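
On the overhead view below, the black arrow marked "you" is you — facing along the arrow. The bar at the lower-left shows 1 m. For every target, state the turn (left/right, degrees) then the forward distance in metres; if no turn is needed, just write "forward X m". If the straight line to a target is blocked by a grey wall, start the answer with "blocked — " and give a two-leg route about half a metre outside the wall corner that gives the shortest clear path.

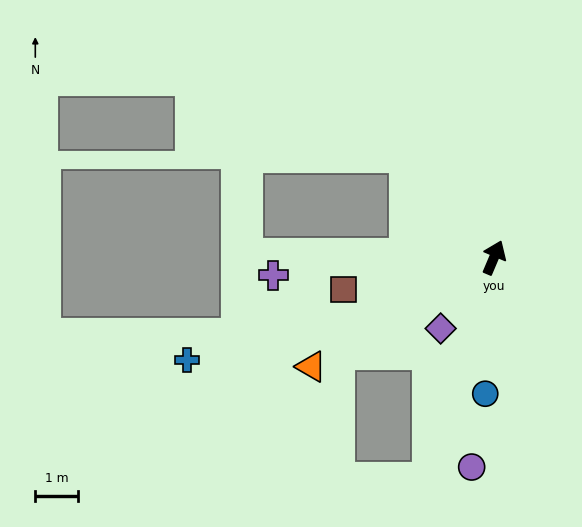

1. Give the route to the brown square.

turn left 125°, forward 3.6 m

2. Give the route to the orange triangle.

turn left 144°, forward 5.0 m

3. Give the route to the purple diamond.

turn left 166°, forward 2.1 m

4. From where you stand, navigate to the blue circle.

turn right 161°, forward 3.2 m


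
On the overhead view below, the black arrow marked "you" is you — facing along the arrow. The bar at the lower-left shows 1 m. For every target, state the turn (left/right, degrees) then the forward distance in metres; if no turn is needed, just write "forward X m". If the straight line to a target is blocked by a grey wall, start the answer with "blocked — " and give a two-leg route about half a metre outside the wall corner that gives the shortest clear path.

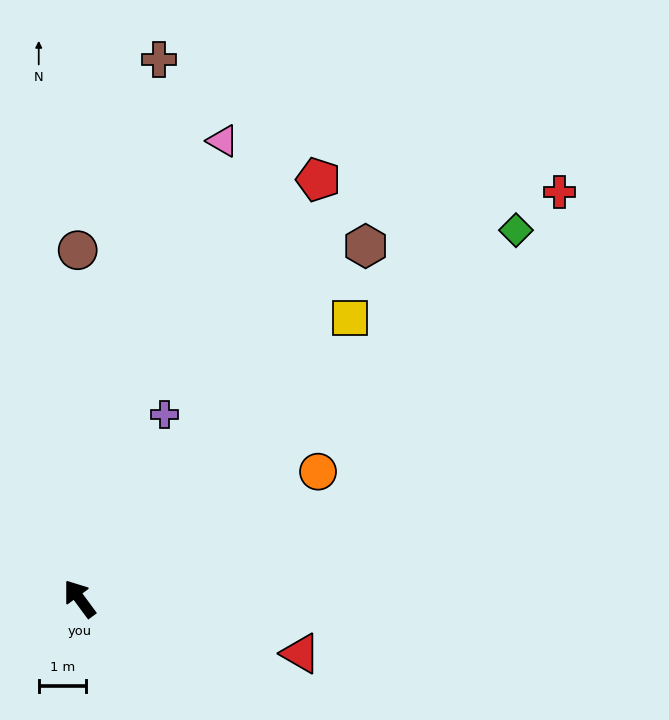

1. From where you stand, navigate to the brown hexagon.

turn right 75°, forward 9.6 m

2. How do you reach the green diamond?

turn right 86°, forward 12.1 m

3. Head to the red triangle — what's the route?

turn right 140°, forward 4.8 m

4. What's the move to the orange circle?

turn right 98°, forward 5.7 m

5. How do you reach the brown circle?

turn right 36°, forward 7.4 m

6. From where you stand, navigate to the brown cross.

turn right 45°, forward 11.6 m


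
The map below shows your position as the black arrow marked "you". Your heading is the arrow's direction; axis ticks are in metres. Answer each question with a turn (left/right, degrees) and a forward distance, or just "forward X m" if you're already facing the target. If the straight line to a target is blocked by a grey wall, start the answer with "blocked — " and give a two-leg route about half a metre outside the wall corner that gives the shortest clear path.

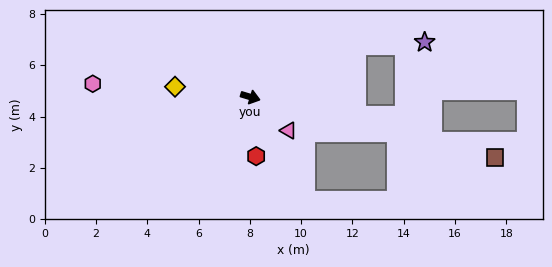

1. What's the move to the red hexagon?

turn right 68°, forward 2.3 m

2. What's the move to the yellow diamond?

turn right 171°, forward 3.0 m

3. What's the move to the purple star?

blocked — turn left 44°, forward 4.6 m, then turn right 26°, forward 2.7 m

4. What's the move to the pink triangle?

turn right 25°, forward 2.0 m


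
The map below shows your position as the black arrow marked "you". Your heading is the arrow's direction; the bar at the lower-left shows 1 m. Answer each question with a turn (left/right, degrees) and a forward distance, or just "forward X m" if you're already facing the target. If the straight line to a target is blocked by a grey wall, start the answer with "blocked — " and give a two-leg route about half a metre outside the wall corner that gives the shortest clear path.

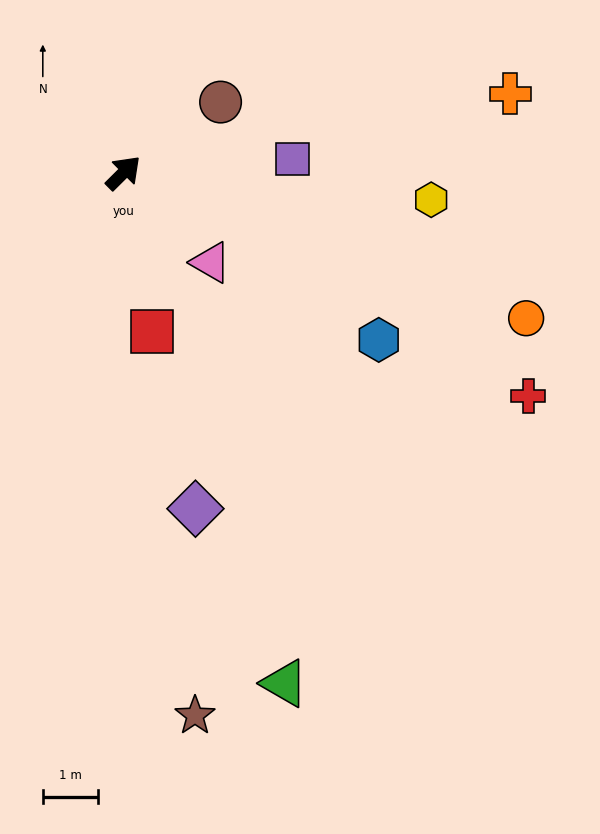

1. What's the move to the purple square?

turn right 40°, forward 3.1 m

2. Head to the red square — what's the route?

turn right 125°, forward 2.9 m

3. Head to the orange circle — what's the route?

turn right 65°, forward 7.7 m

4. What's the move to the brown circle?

turn right 9°, forward 2.2 m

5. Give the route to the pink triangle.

turn right 91°, forward 2.3 m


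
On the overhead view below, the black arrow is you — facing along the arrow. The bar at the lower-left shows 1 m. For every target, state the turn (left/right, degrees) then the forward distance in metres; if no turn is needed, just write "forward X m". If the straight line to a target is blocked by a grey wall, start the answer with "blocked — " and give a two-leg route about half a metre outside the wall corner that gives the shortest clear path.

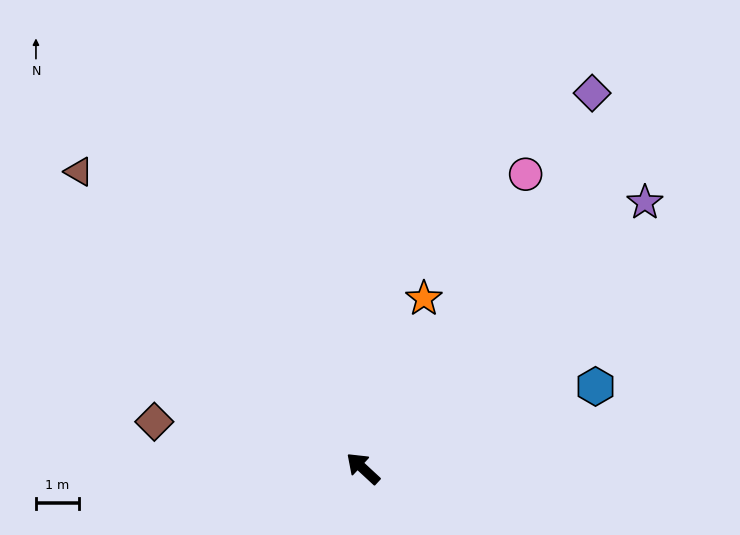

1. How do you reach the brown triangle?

turn right 3°, forward 9.5 m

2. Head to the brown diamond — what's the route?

turn left 30°, forward 5.0 m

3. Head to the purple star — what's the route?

turn right 94°, forward 9.0 m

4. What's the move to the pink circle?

turn right 76°, forward 7.8 m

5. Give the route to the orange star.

turn right 67°, forward 4.2 m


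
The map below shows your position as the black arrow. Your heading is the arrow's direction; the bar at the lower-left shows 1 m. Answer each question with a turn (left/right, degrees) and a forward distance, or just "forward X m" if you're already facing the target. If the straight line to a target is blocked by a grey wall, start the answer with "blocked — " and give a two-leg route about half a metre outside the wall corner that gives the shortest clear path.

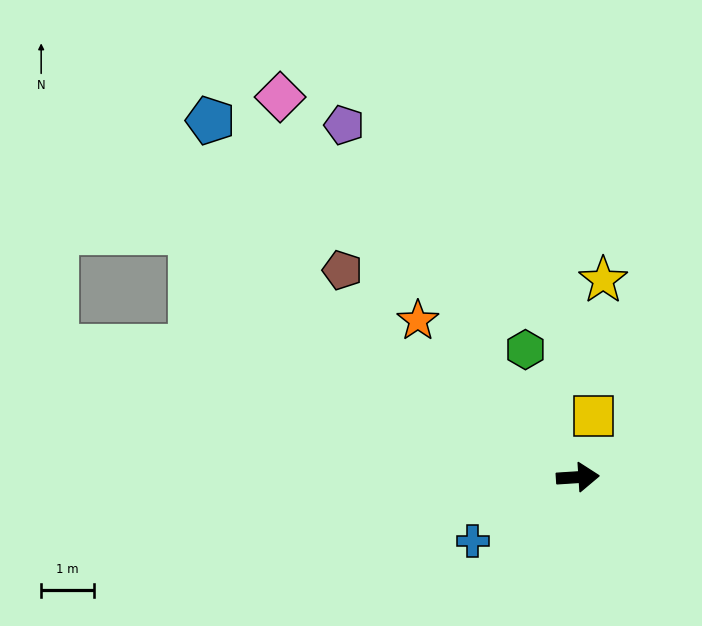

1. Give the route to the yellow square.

turn left 72°, forward 1.2 m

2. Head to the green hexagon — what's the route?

turn left 109°, forward 2.6 m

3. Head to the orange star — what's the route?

turn left 132°, forward 4.2 m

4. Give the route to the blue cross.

turn right 152°, forward 2.3 m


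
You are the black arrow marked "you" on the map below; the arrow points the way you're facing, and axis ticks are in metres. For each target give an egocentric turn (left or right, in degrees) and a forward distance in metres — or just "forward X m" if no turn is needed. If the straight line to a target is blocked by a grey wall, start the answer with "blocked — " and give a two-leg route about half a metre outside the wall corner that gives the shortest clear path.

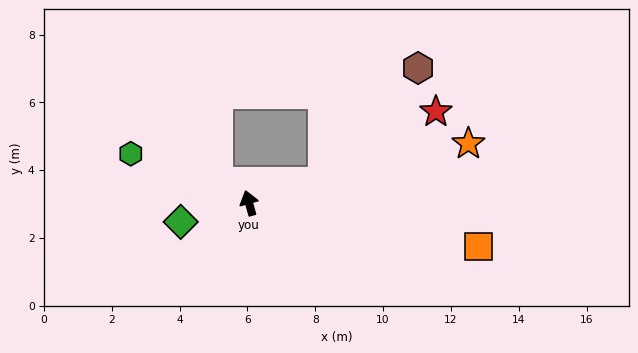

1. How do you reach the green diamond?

turn left 90°, forward 2.1 m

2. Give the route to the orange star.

turn right 91°, forward 6.7 m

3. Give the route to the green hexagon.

turn left 52°, forward 3.8 m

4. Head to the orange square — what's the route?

turn right 116°, forward 6.9 m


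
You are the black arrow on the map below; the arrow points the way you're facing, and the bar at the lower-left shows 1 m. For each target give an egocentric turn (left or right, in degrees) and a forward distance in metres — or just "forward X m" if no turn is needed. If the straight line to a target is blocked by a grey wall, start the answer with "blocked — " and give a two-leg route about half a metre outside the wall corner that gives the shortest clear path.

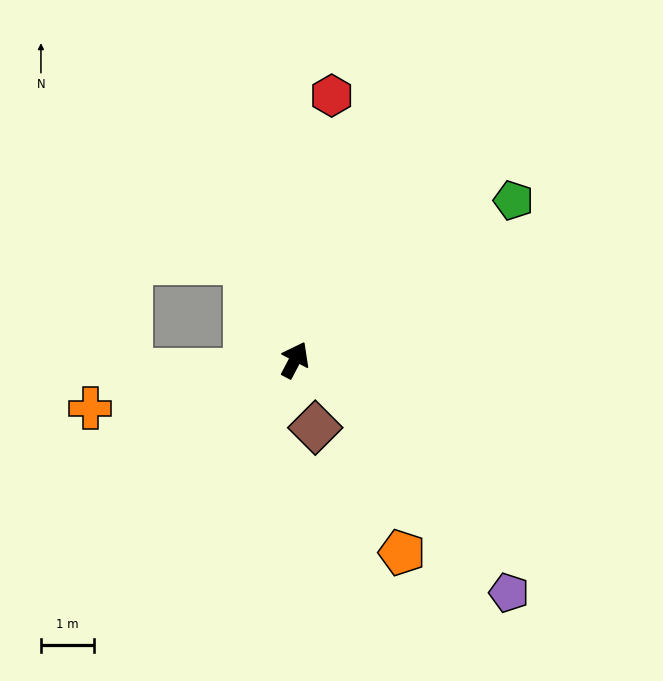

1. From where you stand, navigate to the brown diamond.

turn right 136°, forward 1.3 m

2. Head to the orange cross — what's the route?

turn left 131°, forward 4.0 m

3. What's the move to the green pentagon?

turn right 26°, forward 5.1 m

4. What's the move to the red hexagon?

turn left 20°, forward 5.1 m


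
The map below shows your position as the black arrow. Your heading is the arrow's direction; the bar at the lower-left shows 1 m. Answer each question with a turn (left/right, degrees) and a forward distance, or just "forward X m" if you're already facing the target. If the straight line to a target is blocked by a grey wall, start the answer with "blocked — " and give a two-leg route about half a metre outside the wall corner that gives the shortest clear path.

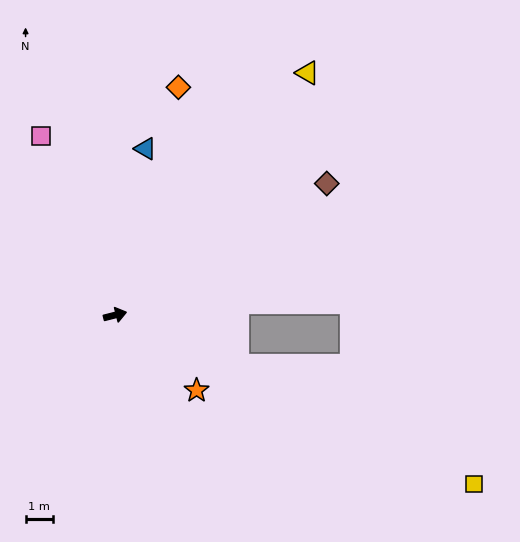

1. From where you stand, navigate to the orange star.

turn right 57°, forward 4.0 m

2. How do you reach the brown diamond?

turn left 18°, forward 9.1 m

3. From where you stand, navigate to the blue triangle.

turn left 65°, forward 6.2 m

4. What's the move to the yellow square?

turn right 39°, forward 14.4 m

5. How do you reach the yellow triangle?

turn left 37°, forward 11.3 m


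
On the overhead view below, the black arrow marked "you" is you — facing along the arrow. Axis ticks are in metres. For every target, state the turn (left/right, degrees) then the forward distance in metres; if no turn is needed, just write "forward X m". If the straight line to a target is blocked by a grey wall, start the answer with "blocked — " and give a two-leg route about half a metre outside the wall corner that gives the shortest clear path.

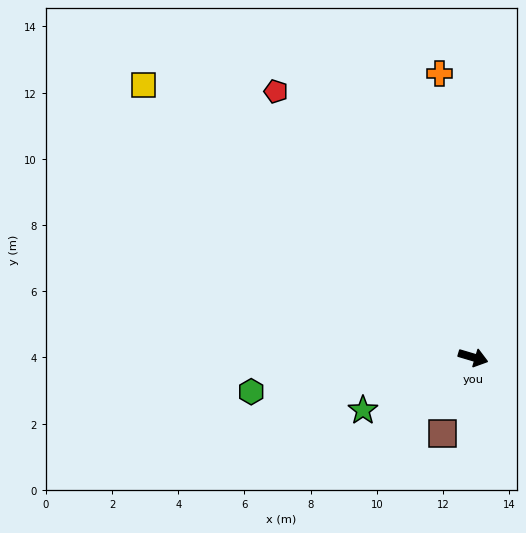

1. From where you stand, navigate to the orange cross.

turn left 113°, forward 8.6 m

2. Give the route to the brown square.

turn right 95°, forward 2.5 m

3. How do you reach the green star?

turn right 138°, forward 3.7 m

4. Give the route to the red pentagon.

turn left 143°, forward 10.0 m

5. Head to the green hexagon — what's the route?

turn right 155°, forward 6.8 m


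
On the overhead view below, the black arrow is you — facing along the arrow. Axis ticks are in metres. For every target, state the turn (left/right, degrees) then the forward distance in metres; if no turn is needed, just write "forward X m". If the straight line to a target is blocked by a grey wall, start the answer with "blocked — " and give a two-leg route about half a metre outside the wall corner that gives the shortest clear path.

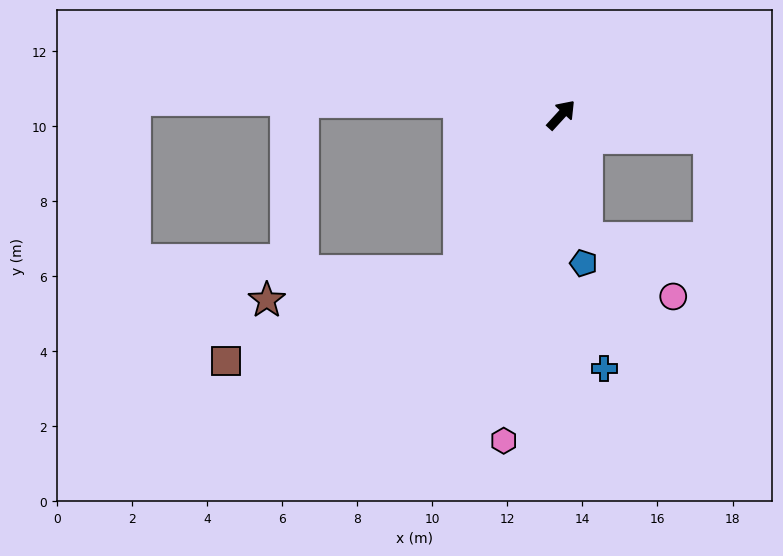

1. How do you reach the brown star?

blocked — turn right 171°, forward 5.0 m, then turn right 48°, forward 5.2 m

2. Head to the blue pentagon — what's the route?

turn right 129°, forward 4.0 m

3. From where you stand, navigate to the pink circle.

blocked — turn right 126°, forward 3.3 m, then turn left 44°, forward 2.8 m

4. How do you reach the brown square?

blocked — turn right 171°, forward 5.0 m, then turn right 35°, forward 6.7 m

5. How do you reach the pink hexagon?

turn right 148°, forward 8.8 m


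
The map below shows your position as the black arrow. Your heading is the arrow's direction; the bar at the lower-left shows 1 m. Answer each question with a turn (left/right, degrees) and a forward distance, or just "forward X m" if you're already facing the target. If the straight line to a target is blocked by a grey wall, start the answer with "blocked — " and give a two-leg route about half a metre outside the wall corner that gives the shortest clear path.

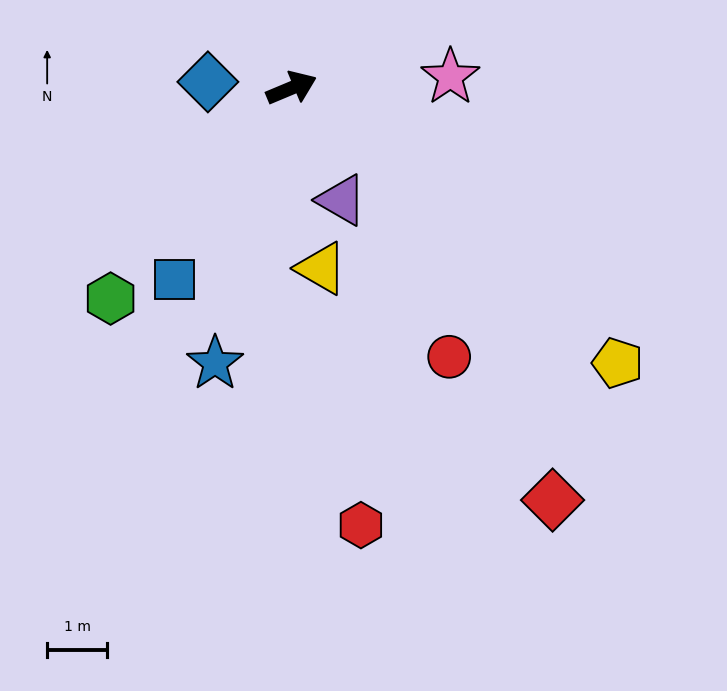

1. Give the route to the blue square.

turn right 144°, forward 3.7 m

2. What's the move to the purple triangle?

turn right 89°, forward 2.0 m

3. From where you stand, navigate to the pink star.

turn right 19°, forward 2.7 m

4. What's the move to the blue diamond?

turn left 153°, forward 1.4 m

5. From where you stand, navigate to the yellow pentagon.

turn right 63°, forward 7.1 m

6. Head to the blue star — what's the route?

turn right 128°, forward 4.8 m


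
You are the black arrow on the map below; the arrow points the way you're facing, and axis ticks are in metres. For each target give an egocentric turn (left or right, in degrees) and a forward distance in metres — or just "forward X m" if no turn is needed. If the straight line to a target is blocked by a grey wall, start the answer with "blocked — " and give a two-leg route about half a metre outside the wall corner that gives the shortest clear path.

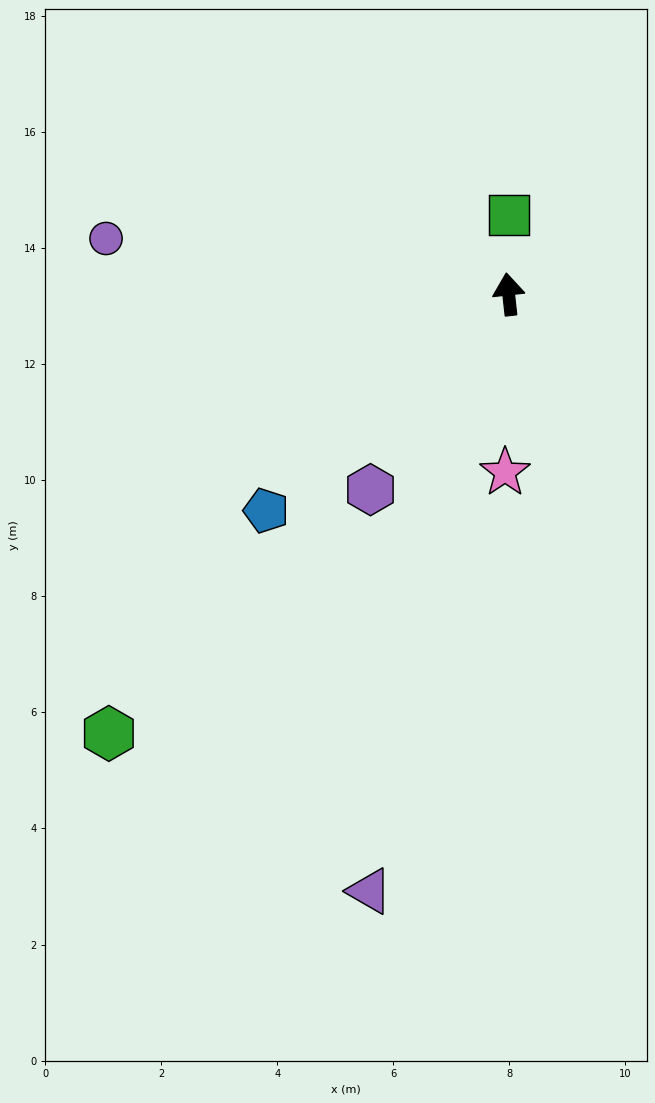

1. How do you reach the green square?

turn right 6°, forward 1.4 m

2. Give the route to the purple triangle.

turn left 161°, forward 10.6 m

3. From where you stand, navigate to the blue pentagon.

turn left 125°, forward 5.6 m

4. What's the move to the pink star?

turn left 173°, forward 3.1 m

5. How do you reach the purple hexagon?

turn left 138°, forward 4.1 m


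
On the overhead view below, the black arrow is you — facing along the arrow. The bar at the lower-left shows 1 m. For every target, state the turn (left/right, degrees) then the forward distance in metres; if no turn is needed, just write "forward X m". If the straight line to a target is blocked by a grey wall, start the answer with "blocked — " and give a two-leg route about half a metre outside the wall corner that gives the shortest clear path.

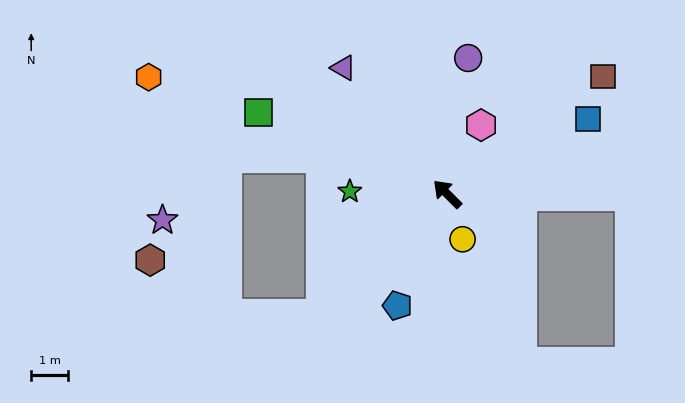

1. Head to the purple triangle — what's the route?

turn right 6°, forward 4.4 m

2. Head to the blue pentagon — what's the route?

turn left 111°, forward 3.3 m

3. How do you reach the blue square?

turn right 107°, forward 4.3 m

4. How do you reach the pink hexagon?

turn right 71°, forward 2.1 m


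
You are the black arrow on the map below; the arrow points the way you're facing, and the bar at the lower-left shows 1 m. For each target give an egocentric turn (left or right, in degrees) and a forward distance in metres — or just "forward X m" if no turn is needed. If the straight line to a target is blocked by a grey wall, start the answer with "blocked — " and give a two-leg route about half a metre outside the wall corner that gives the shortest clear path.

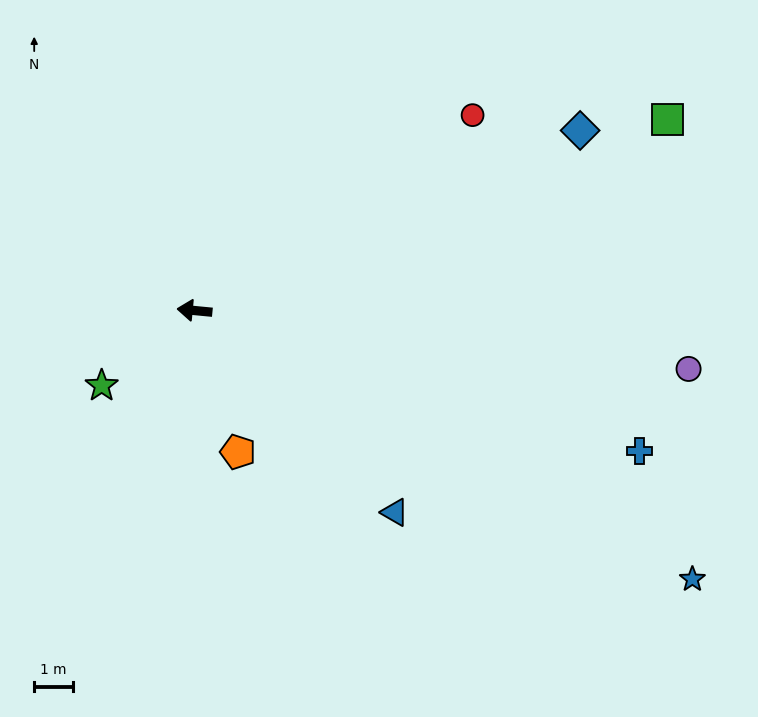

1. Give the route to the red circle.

turn right 139°, forward 8.8 m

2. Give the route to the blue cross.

turn left 168°, forward 12.1 m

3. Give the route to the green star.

turn left 44°, forward 3.1 m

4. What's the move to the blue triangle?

turn left 140°, forward 7.4 m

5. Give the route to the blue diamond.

turn right 149°, forward 11.0 m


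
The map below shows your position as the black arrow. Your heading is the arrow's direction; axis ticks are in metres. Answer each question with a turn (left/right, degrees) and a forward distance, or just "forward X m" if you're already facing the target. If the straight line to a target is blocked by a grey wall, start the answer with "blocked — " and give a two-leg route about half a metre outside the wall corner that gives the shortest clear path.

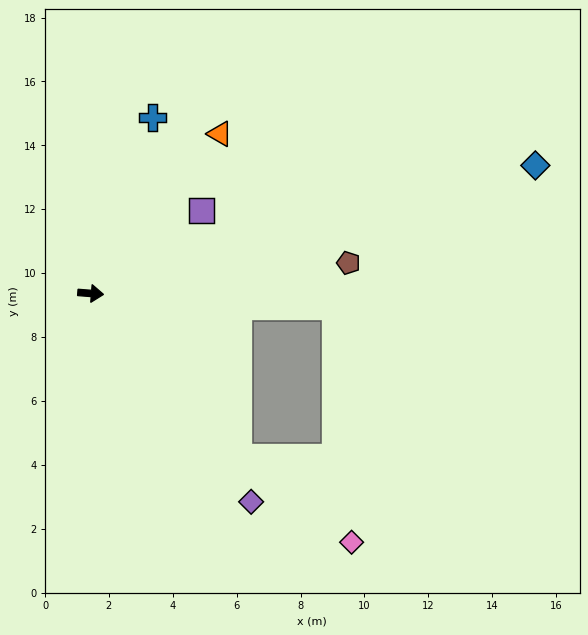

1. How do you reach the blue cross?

turn left 75°, forward 5.8 m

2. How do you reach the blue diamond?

turn left 21°, forward 14.5 m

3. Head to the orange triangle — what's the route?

turn left 55°, forward 6.4 m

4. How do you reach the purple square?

turn left 41°, forward 4.3 m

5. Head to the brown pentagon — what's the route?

turn left 11°, forward 8.1 m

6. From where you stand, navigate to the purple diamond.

turn right 48°, forward 8.2 m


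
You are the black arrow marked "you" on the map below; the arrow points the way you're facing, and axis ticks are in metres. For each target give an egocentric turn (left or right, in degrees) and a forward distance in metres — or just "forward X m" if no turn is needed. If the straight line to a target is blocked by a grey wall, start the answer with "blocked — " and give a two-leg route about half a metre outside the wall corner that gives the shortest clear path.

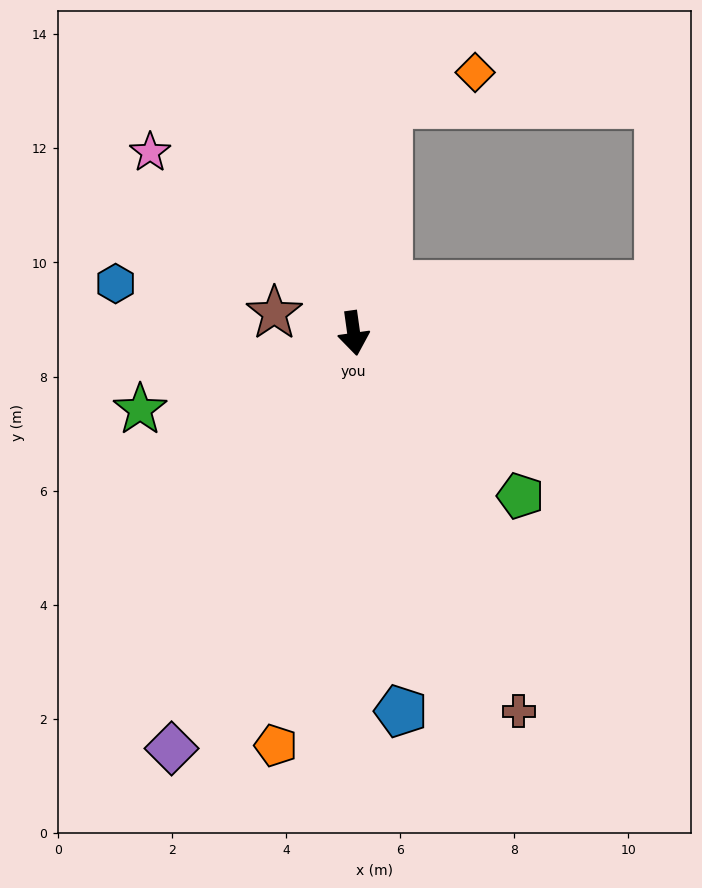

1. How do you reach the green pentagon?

turn left 38°, forward 4.1 m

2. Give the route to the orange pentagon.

turn right 19°, forward 7.4 m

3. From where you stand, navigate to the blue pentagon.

forward 6.7 m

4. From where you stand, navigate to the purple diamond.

turn right 32°, forward 7.9 m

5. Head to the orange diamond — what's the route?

blocked — turn left 163°, forward 4.1 m, then turn right 61°, forward 1.6 m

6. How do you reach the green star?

turn right 78°, forward 4.0 m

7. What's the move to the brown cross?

turn left 16°, forward 7.2 m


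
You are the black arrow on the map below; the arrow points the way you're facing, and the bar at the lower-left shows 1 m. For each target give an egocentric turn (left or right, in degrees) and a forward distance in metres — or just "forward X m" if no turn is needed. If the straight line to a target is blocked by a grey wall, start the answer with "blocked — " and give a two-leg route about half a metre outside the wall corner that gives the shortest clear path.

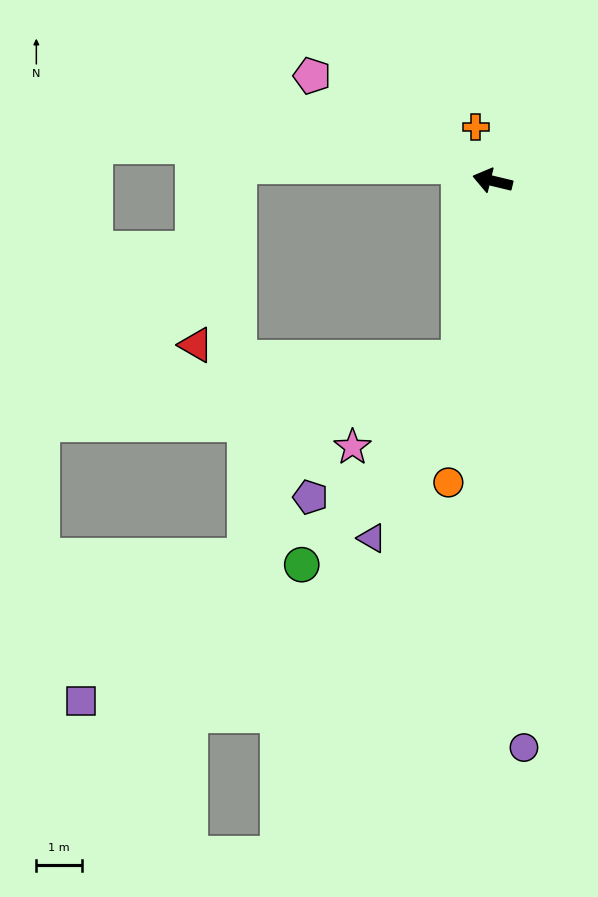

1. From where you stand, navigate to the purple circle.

turn left 107°, forward 12.5 m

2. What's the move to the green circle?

blocked — turn left 93°, forward 4.0 m, then turn right 27°, forward 5.7 m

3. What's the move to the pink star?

blocked — turn left 93°, forward 4.0 m, then turn right 40°, forward 3.1 m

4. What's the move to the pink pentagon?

turn right 17°, forward 4.6 m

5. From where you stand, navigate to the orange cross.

turn right 59°, forward 1.2 m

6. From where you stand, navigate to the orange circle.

turn left 95°, forward 6.7 m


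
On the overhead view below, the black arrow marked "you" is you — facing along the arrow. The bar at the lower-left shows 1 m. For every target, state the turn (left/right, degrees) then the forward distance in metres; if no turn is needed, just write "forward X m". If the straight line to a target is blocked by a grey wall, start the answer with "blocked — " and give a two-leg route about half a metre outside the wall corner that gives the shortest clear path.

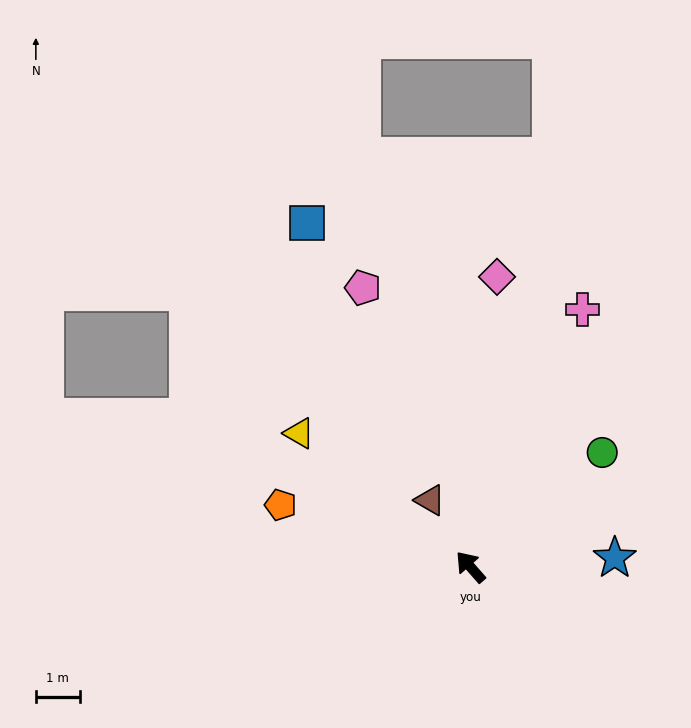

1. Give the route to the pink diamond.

turn right 47°, forward 6.6 m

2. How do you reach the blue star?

turn right 128°, forward 3.3 m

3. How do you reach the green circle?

turn right 90°, forward 4.0 m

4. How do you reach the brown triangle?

turn right 10°, forward 1.8 m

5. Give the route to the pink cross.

turn right 65°, forward 6.4 m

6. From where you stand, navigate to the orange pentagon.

turn left 31°, forward 4.5 m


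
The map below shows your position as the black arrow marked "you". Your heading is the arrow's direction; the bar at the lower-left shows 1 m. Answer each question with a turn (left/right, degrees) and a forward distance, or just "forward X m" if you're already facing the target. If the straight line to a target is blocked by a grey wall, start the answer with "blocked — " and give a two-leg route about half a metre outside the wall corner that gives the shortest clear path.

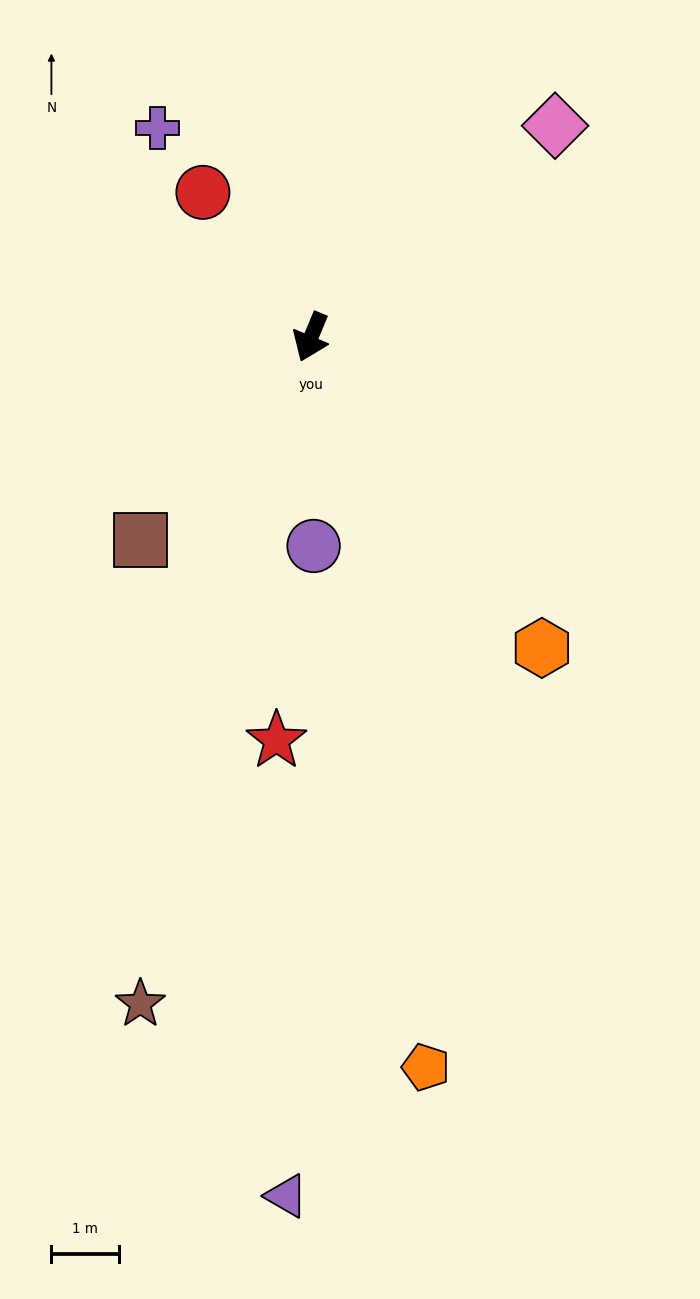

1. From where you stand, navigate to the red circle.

turn right 121°, forward 2.7 m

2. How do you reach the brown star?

turn left 8°, forward 10.2 m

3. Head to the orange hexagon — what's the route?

turn left 59°, forward 5.7 m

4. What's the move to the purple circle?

turn left 23°, forward 3.1 m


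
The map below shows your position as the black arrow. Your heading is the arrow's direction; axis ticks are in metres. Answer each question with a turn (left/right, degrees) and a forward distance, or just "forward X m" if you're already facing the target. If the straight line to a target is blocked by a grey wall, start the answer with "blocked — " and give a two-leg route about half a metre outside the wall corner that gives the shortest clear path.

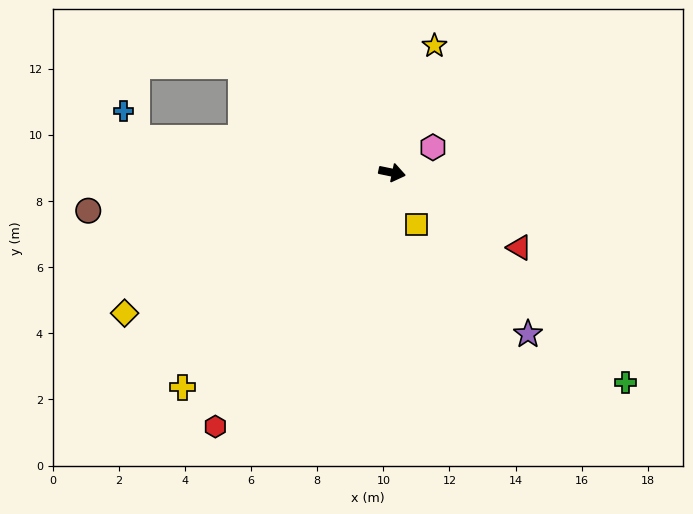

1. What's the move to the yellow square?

turn right 53°, forward 1.7 m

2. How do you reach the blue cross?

blocked — turn right 176°, forward 7.8 m, then turn right 58°, forward 0.9 m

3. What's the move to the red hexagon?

turn right 113°, forward 9.4 m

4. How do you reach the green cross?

turn right 30°, forward 9.5 m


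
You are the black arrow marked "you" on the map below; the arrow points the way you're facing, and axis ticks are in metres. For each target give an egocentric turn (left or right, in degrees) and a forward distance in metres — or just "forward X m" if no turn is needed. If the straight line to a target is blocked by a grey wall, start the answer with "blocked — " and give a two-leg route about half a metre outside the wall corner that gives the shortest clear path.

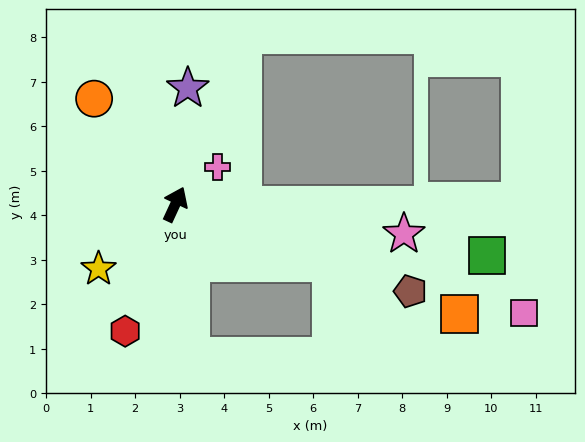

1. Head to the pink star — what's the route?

turn right 73°, forward 5.2 m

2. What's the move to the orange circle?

turn left 62°, forward 3.0 m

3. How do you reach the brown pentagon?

turn right 85°, forward 5.6 m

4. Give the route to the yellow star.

turn left 155°, forward 2.3 m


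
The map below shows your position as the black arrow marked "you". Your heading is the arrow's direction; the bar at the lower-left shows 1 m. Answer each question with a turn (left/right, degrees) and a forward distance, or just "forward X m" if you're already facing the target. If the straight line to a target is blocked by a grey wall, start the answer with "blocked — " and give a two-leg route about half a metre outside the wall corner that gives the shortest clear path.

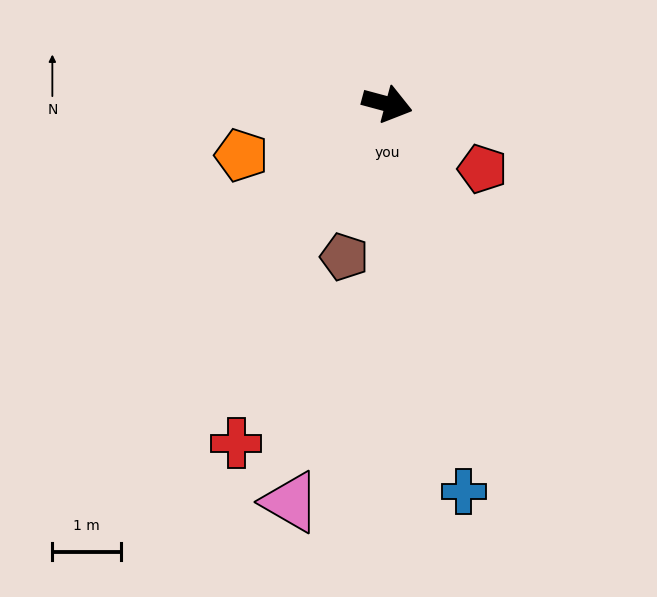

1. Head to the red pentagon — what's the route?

turn right 19°, forward 1.7 m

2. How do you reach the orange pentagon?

turn right 146°, forward 2.2 m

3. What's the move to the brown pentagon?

turn right 91°, forward 2.3 m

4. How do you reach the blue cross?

turn right 64°, forward 5.7 m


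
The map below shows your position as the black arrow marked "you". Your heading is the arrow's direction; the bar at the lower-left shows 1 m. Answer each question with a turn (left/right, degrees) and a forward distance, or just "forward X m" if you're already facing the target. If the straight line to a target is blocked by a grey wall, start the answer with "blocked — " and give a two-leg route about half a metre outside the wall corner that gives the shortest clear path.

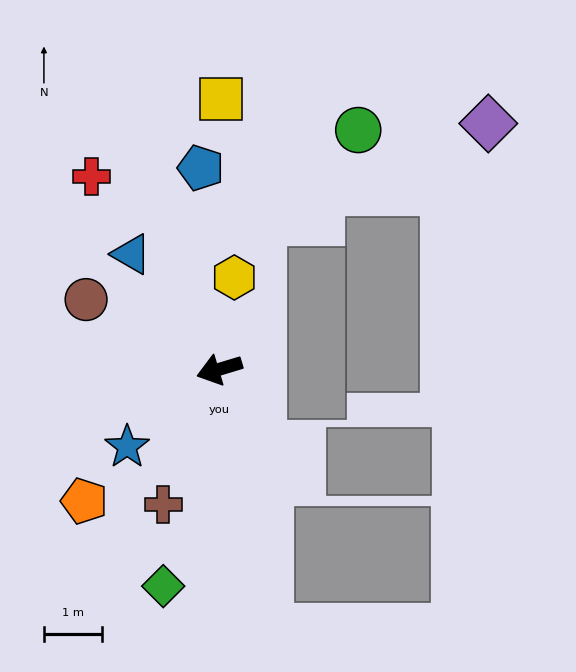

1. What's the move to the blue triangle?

turn right 69°, forward 2.5 m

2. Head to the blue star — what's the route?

turn left 23°, forward 2.1 m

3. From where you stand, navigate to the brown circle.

turn right 44°, forward 2.6 m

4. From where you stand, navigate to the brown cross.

turn left 51°, forward 2.5 m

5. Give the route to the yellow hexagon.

turn right 116°, forward 1.6 m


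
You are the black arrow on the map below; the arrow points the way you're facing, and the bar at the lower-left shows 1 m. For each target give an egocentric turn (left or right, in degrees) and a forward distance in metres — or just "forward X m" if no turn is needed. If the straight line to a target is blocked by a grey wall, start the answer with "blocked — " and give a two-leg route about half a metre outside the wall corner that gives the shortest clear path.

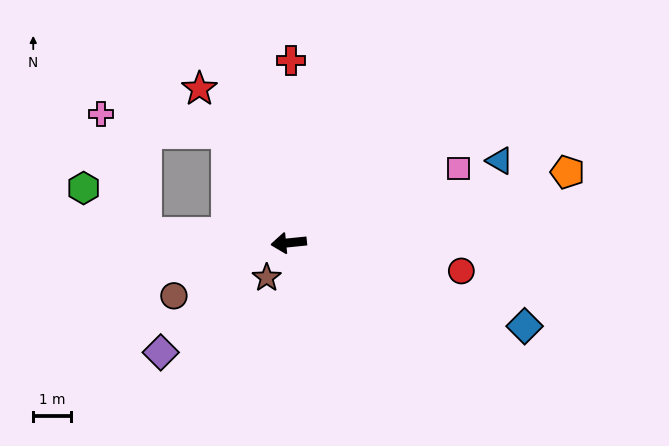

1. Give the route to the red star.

turn right 66°, forward 4.8 m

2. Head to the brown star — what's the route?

turn left 52°, forward 1.1 m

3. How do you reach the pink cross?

blocked — turn right 66°, forward 3.4 m, then turn left 52°, forward 3.4 m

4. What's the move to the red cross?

turn right 97°, forward 4.9 m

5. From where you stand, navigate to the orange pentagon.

turn right 172°, forward 7.7 m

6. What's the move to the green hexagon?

blocked — turn right 10°, forward 3.8 m, then turn right 31°, forward 2.1 m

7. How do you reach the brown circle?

turn left 19°, forward 3.4 m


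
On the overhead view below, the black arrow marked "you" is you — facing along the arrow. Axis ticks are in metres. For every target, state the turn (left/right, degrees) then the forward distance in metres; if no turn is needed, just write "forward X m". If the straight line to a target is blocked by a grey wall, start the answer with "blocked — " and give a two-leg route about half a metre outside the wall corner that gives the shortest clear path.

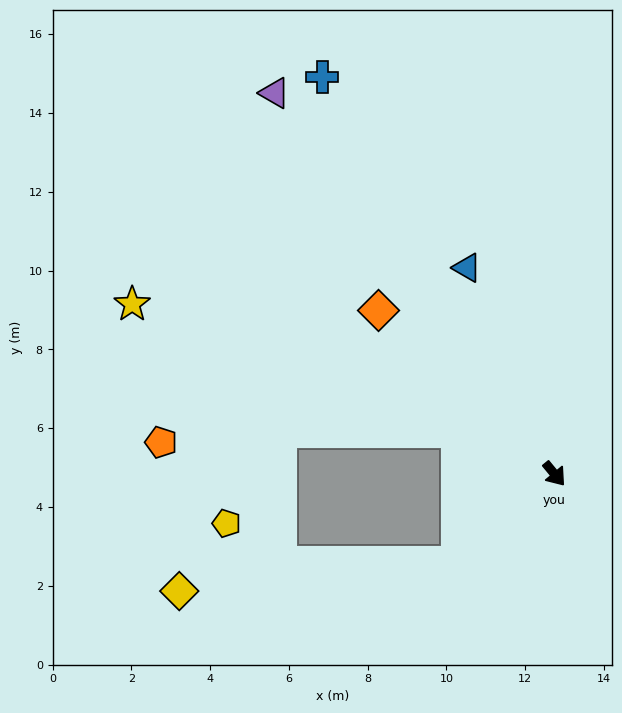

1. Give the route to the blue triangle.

turn left 163°, forward 5.7 m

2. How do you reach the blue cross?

turn left 171°, forward 11.7 m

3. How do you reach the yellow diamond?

blocked — turn right 87°, forward 3.3 m, then turn right 37°, forward 7.1 m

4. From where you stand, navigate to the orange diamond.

turn right 172°, forward 6.1 m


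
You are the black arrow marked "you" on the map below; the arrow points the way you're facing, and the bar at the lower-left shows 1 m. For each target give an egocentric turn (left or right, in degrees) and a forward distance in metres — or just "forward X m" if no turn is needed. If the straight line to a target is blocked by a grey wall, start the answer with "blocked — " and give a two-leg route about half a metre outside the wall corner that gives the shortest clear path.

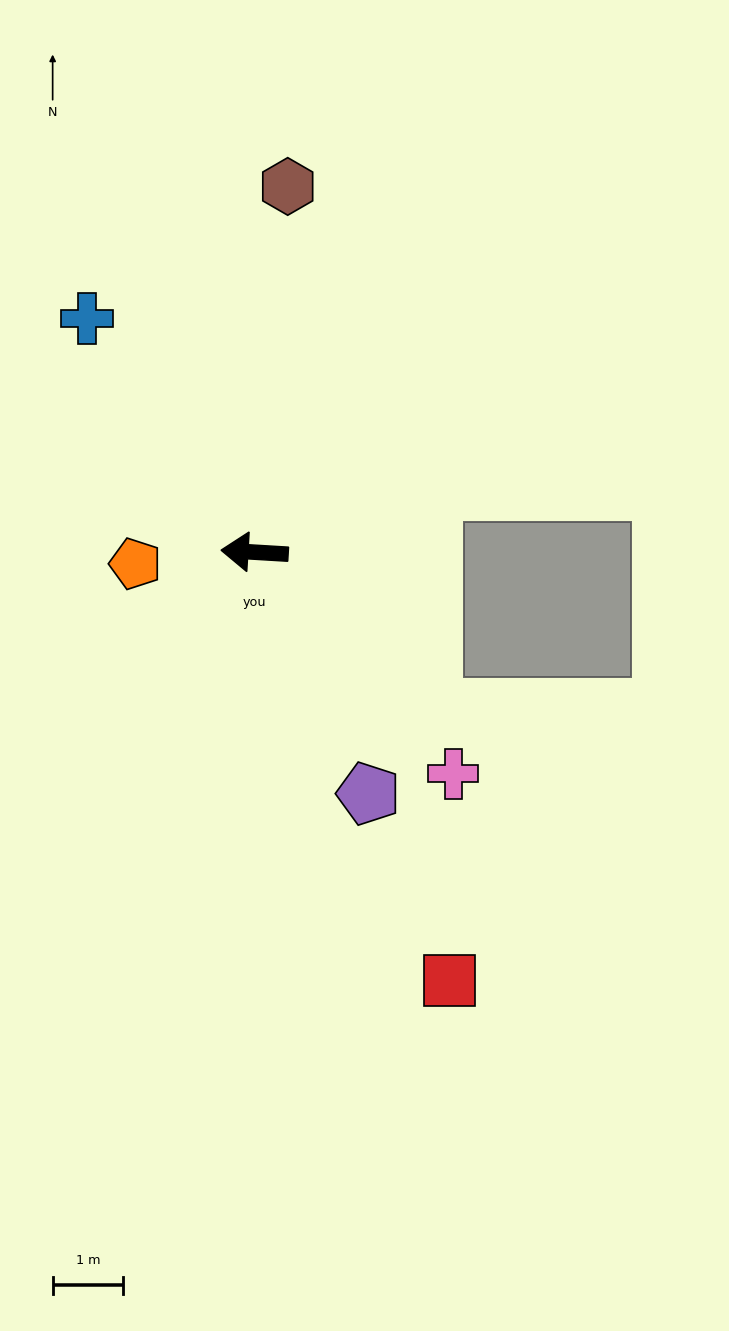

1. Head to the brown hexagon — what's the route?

turn right 92°, forward 5.2 m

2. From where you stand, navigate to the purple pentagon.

turn left 119°, forward 3.8 m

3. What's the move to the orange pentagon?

turn left 9°, forward 1.7 m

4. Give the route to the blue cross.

turn right 51°, forward 4.1 m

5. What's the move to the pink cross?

turn left 135°, forward 4.2 m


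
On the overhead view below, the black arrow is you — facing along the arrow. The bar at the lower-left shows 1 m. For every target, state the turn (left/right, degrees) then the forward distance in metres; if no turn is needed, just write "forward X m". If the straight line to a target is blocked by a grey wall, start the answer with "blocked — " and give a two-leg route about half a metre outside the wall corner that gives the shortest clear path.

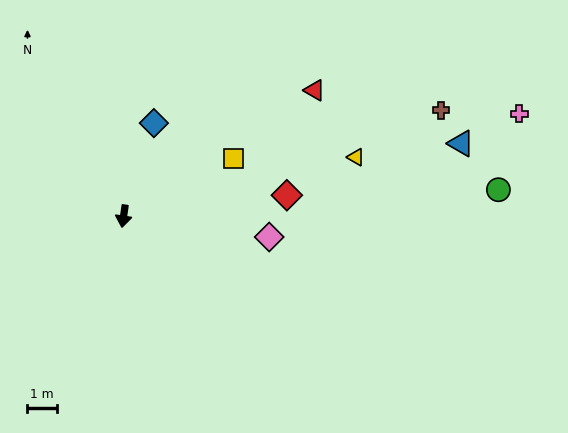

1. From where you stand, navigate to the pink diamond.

turn left 90°, forward 5.0 m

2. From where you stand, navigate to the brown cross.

turn left 117°, forward 11.4 m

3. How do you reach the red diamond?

turn left 106°, forward 5.6 m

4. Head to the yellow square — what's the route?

turn left 126°, forward 4.2 m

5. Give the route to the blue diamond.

turn left 170°, forward 3.3 m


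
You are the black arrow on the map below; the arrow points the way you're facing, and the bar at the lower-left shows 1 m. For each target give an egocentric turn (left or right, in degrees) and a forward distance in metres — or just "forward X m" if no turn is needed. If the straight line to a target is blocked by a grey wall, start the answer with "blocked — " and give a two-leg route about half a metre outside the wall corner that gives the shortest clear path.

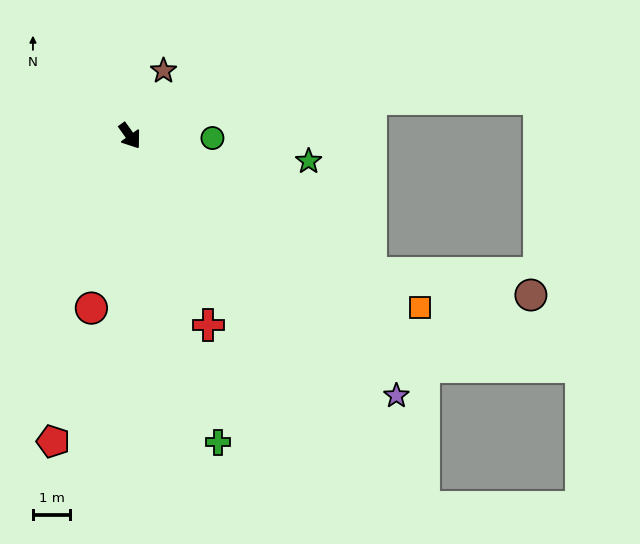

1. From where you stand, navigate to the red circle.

turn right 48°, forward 4.8 m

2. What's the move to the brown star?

turn left 117°, forward 2.0 m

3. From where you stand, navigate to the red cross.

turn right 13°, forward 5.5 m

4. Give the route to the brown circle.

blocked — turn left 25°, forward 7.5 m, then turn left 21°, forward 4.3 m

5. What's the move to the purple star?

turn left 10°, forward 10.1 m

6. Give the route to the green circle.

turn left 53°, forward 2.2 m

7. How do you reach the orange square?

turn left 24°, forward 9.1 m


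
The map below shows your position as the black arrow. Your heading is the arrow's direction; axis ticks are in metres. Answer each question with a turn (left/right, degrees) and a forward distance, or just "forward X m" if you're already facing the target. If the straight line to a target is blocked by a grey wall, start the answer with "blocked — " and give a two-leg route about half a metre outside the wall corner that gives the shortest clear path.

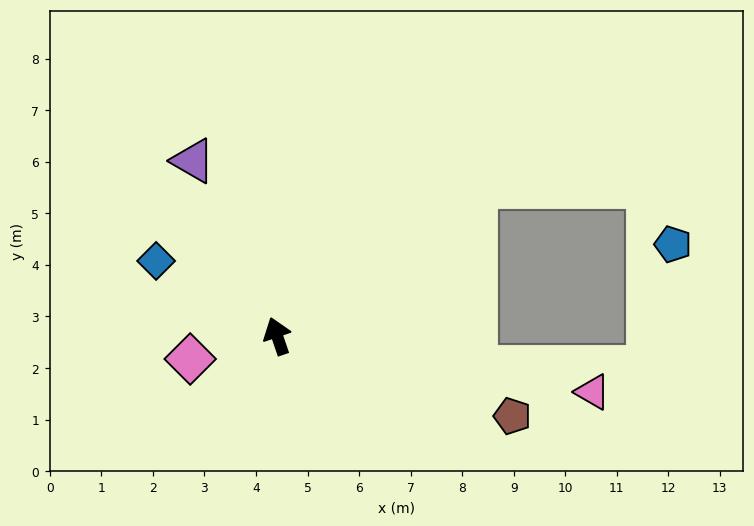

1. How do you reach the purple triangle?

turn left 7°, forward 3.8 m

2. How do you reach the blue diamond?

turn left 39°, forward 2.8 m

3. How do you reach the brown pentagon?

turn right 128°, forward 4.8 m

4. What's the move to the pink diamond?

turn left 86°, forward 1.7 m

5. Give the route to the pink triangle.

turn right 119°, forward 6.2 m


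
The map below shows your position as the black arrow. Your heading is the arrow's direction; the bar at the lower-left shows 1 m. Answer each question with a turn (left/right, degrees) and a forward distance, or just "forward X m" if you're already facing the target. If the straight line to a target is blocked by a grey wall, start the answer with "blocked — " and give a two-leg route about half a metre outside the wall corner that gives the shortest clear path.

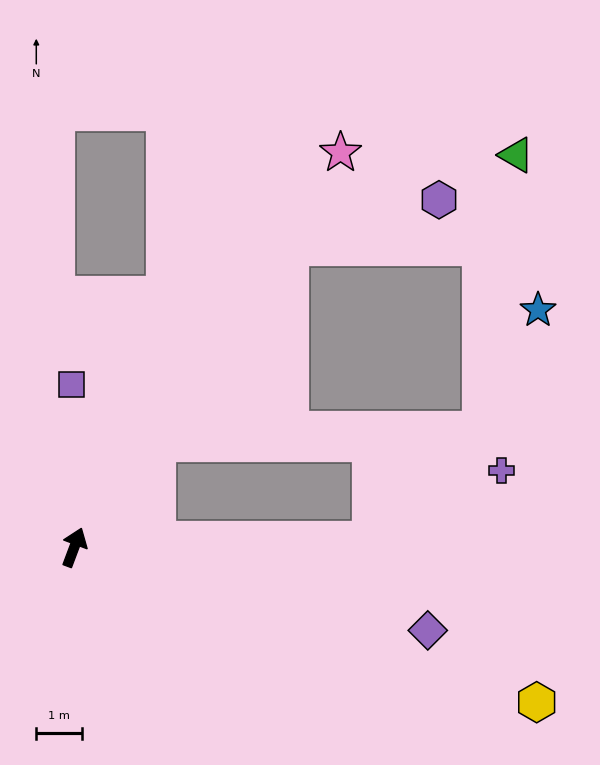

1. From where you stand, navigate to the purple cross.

blocked — turn right 68°, forward 6.6 m, then turn left 27°, forward 3.2 m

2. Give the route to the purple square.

turn left 22°, forward 3.6 m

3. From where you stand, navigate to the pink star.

turn right 13°, forward 10.5 m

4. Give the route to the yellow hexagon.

turn right 88°, forward 10.8 m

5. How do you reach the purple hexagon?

blocked — turn right 15°, forward 8.2 m, then turn right 37°, forward 3.4 m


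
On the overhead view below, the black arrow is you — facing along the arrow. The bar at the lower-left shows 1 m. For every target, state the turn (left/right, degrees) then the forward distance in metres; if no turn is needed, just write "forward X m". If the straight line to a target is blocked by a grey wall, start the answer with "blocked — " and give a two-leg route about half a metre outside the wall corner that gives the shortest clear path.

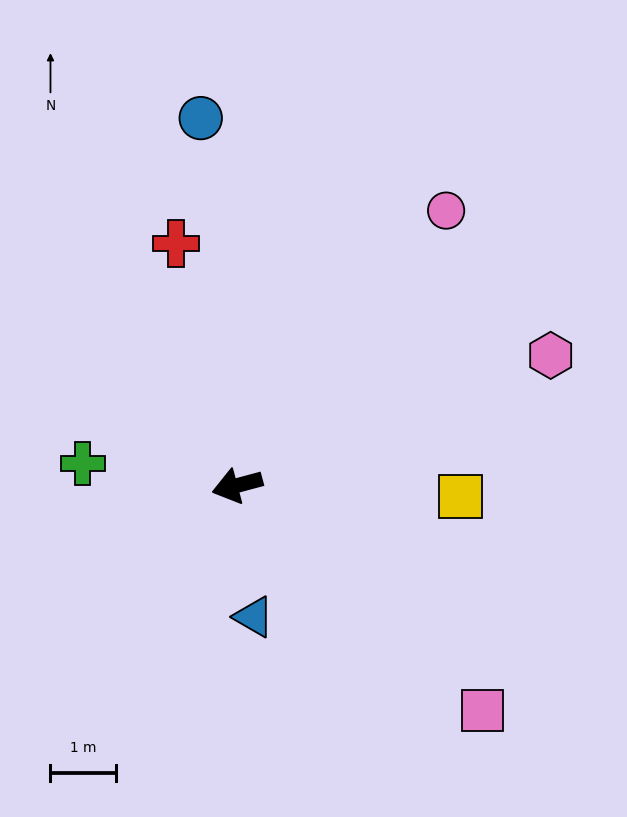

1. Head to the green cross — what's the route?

turn right 23°, forward 2.4 m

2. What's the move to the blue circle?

turn right 99°, forward 5.6 m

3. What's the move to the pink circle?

turn right 142°, forward 5.2 m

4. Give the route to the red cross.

turn right 91°, forward 3.8 m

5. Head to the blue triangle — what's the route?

turn left 82°, forward 2.0 m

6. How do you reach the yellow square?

turn left 162°, forward 3.4 m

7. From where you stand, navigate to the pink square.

turn left 122°, forward 5.0 m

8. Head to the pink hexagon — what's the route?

turn right 172°, forward 5.1 m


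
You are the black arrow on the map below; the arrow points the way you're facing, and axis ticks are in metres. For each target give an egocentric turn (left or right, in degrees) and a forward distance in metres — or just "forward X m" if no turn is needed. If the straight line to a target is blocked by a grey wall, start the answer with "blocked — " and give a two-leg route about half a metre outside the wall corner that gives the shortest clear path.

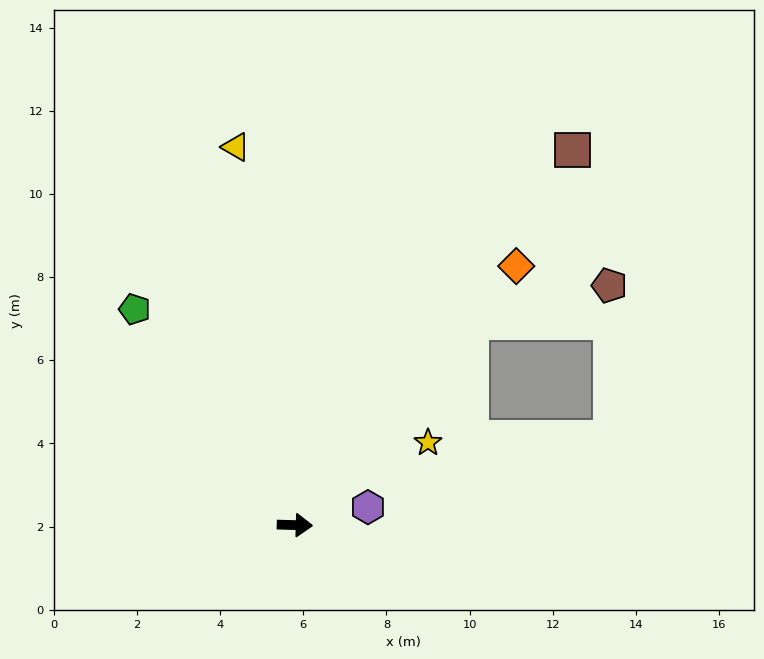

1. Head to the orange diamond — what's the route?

turn left 51°, forward 8.2 m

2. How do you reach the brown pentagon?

blocked — turn left 51°, forward 6.5 m, then turn right 34°, forward 3.4 m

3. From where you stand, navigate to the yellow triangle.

turn left 101°, forward 9.2 m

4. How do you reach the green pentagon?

turn left 128°, forward 6.5 m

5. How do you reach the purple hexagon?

turn left 15°, forward 1.8 m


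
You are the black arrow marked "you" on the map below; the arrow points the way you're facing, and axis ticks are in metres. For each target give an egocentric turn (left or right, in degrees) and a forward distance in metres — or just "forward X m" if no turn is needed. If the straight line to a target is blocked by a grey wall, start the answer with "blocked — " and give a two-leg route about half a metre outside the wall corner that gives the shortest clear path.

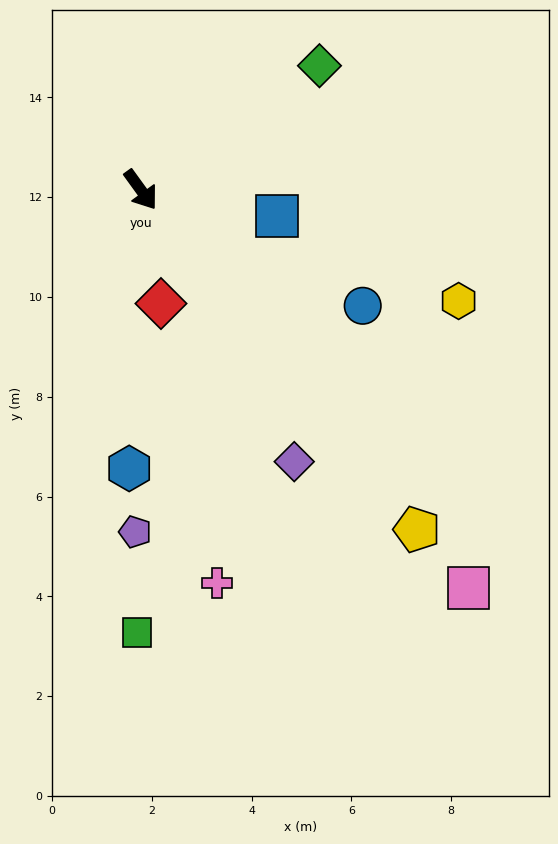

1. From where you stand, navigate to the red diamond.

turn right 26°, forward 2.3 m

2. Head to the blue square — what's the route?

turn left 43°, forward 2.8 m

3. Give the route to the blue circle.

turn left 27°, forward 5.0 m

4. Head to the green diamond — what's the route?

turn left 89°, forward 4.4 m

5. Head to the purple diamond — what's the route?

turn right 6°, forward 6.3 m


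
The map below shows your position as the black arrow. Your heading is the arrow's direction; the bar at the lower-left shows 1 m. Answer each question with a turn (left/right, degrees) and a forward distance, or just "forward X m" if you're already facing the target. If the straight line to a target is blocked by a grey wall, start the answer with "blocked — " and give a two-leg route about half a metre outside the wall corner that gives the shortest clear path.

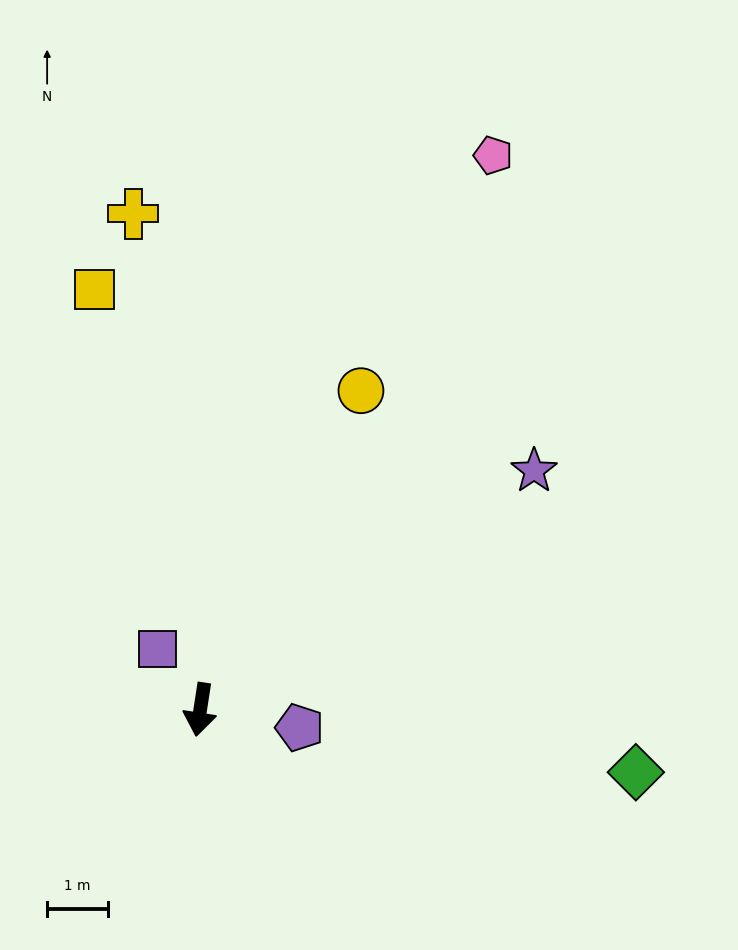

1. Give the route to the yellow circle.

turn left 162°, forward 5.9 m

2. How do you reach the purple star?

turn left 134°, forward 6.8 m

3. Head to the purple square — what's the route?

turn right 136°, forward 1.2 m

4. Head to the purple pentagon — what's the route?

turn left 88°, forward 1.7 m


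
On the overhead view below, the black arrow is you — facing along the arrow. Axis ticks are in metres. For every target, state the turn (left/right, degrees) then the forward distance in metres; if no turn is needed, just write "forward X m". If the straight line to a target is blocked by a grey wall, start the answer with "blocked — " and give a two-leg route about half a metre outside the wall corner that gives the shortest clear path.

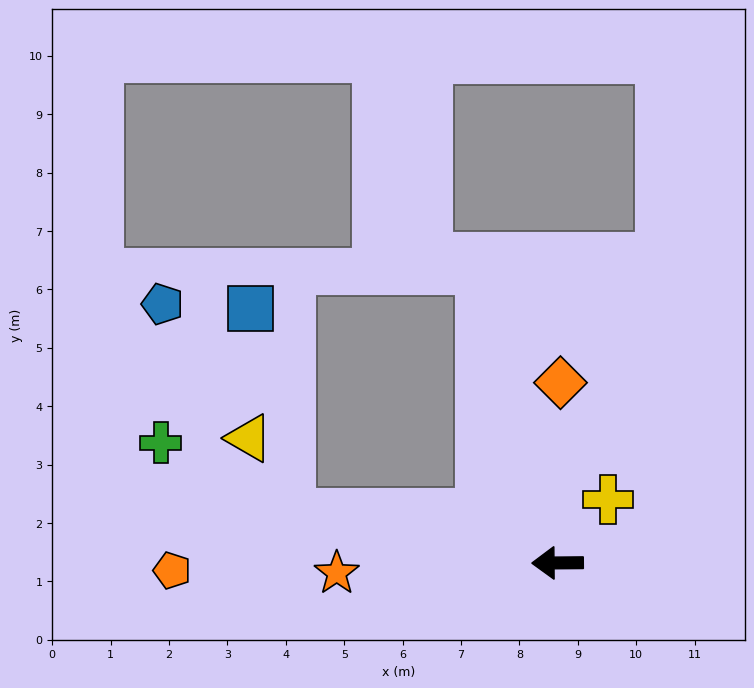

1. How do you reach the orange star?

turn left 2°, forward 3.8 m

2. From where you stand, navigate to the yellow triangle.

blocked — turn right 11°, forward 4.6 m, then turn right 50°, forward 1.5 m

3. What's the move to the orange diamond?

turn right 91°, forward 3.1 m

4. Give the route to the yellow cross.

turn right 129°, forward 1.4 m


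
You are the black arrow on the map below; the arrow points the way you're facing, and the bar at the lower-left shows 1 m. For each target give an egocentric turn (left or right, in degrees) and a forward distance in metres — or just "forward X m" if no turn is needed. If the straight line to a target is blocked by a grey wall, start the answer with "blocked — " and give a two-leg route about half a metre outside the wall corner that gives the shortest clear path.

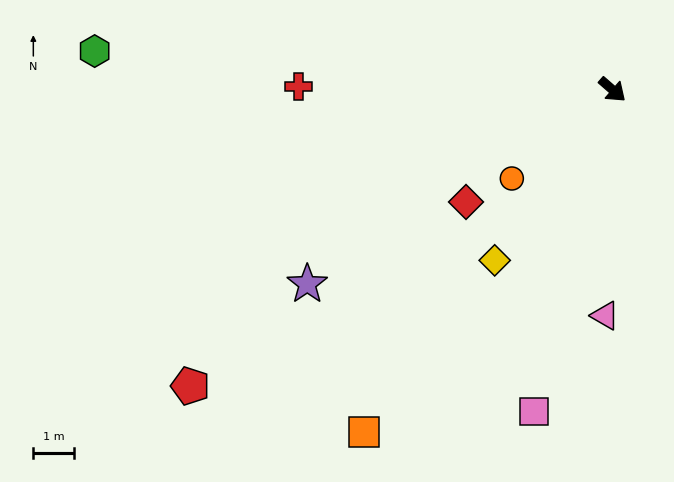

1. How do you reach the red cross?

turn right 140°, forward 7.7 m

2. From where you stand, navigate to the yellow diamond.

turn right 84°, forward 5.1 m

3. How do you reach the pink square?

turn right 63°, forward 8.2 m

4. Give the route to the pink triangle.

turn right 51°, forward 5.6 m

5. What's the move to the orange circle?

turn right 98°, forward 3.3 m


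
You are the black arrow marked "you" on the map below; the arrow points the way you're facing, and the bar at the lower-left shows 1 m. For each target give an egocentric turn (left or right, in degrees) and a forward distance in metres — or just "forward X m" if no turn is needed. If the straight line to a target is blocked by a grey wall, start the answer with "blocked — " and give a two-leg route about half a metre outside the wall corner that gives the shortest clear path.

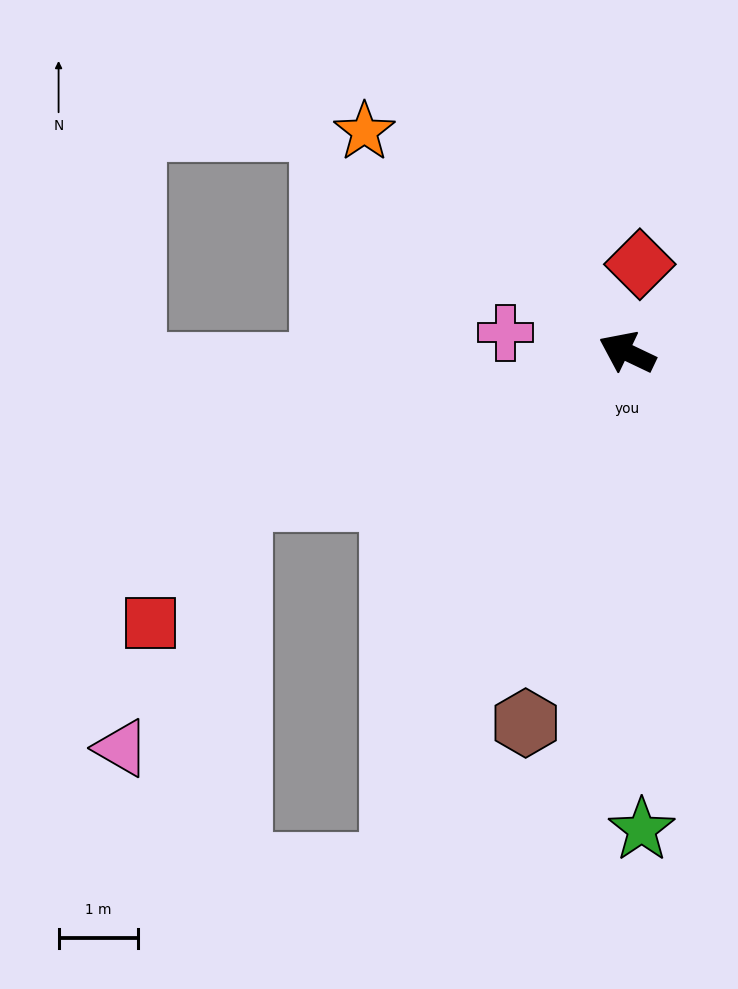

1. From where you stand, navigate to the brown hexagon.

turn left 100°, forward 4.8 m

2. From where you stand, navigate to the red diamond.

turn right 73°, forward 1.1 m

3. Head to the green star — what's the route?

turn left 117°, forward 6.0 m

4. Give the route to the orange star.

turn right 15°, forward 4.3 m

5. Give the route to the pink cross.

turn left 16°, forward 1.5 m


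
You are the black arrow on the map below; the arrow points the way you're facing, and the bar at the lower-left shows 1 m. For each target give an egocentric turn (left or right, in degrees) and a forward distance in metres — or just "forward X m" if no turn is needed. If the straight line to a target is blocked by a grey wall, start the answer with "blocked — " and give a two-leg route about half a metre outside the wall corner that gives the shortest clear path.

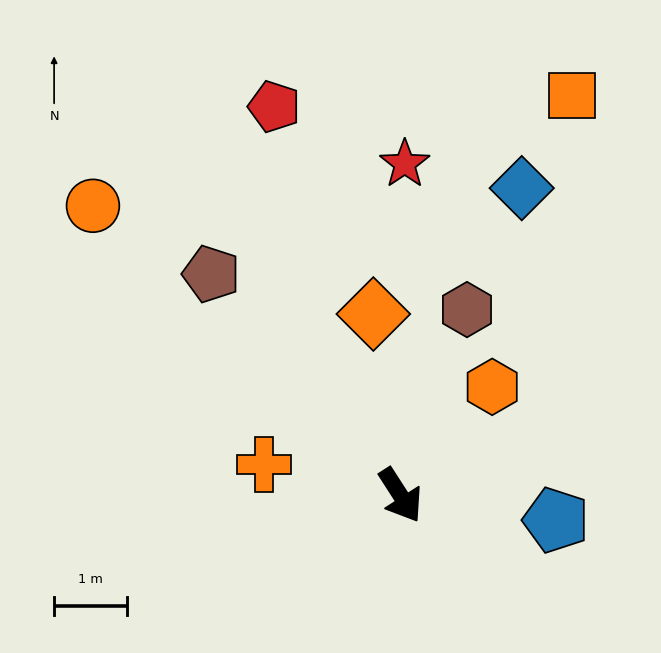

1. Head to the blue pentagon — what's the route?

turn left 48°, forward 2.2 m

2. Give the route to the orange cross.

turn right 135°, forward 1.9 m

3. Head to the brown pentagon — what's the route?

turn right 172°, forward 4.0 m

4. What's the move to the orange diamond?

turn left 156°, forward 2.5 m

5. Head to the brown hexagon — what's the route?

turn left 128°, forward 2.7 m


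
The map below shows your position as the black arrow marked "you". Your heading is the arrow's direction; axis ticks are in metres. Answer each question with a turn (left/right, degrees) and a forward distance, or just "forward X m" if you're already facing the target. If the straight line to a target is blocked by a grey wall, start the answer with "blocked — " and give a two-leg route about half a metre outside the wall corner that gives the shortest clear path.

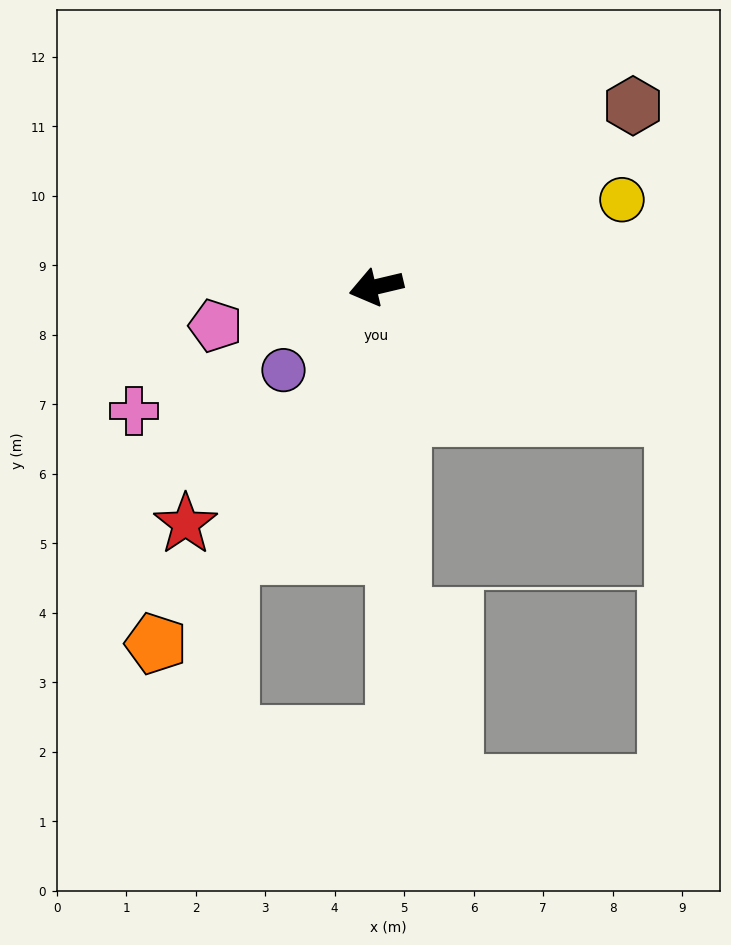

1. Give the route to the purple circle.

turn left 29°, forward 1.8 m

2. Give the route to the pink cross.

turn left 14°, forward 3.9 m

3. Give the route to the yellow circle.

turn right 174°, forward 3.8 m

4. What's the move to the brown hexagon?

turn right 158°, forward 4.5 m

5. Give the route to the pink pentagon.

forward 2.4 m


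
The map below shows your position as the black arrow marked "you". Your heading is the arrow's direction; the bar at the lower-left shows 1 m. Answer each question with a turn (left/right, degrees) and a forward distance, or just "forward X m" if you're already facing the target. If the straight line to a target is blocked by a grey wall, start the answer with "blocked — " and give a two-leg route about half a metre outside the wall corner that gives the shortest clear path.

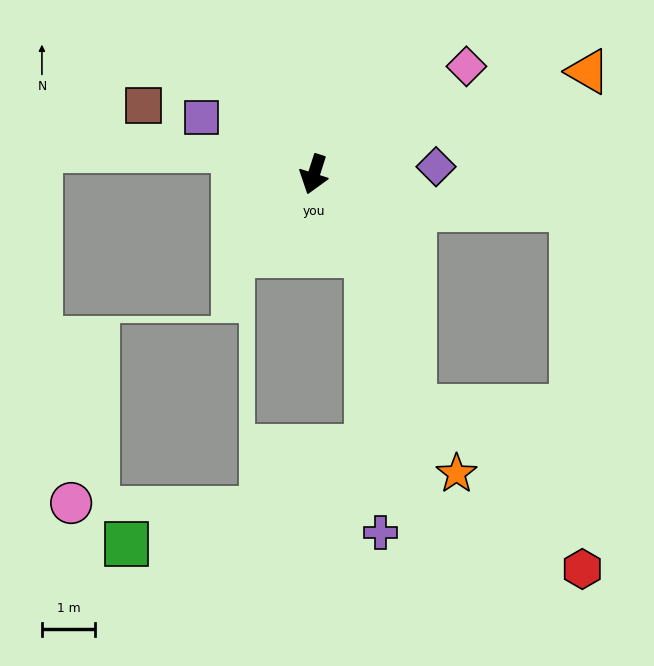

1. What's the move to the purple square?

turn right 99°, forward 2.3 m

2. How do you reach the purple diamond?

turn left 111°, forward 2.3 m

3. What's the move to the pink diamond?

turn left 143°, forward 3.5 m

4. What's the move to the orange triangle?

turn left 128°, forward 5.5 m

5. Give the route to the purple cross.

blocked — turn left 51°, forward 1.8 m, then turn right 30°, forward 5.2 m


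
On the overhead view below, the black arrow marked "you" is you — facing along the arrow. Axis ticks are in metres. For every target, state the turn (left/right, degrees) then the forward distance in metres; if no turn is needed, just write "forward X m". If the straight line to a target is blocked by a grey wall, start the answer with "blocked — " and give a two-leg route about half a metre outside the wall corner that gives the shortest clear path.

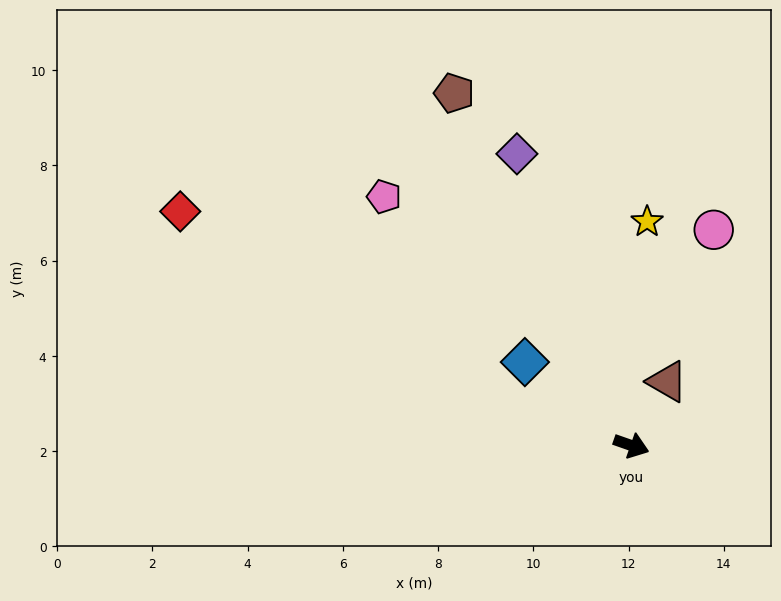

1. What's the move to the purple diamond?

turn left 131°, forward 6.6 m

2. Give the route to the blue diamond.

turn left 161°, forward 2.8 m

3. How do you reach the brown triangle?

turn left 80°, forward 1.5 m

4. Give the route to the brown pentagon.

turn left 136°, forward 8.3 m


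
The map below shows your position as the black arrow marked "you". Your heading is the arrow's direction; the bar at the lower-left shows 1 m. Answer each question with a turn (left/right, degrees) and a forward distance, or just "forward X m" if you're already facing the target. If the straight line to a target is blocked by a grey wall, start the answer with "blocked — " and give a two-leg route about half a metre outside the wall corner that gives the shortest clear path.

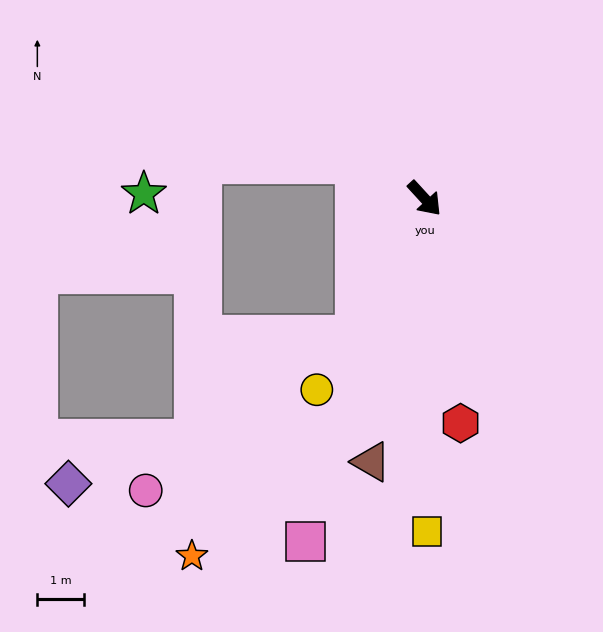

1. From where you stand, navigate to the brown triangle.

turn right 54°, forward 5.7 m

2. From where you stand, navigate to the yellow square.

turn right 42°, forward 7.1 m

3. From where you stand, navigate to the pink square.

turn right 62°, forward 7.7 m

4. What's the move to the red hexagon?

turn right 33°, forward 4.8 m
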